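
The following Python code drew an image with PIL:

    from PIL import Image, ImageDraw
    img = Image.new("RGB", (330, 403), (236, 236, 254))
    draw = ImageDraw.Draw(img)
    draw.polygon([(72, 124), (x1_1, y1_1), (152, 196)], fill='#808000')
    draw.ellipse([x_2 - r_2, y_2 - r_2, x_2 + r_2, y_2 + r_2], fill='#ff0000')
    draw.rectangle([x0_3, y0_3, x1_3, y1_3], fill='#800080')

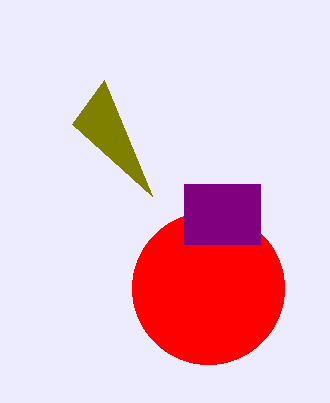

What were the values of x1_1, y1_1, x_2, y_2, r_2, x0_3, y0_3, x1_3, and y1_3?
x1_1 = 104, y1_1 = 80, x_2 = 208, y_2 = 288, r_2 = 76, x0_3 = 184, y0_3 = 184, x1_3 = 260, y1_3 = 244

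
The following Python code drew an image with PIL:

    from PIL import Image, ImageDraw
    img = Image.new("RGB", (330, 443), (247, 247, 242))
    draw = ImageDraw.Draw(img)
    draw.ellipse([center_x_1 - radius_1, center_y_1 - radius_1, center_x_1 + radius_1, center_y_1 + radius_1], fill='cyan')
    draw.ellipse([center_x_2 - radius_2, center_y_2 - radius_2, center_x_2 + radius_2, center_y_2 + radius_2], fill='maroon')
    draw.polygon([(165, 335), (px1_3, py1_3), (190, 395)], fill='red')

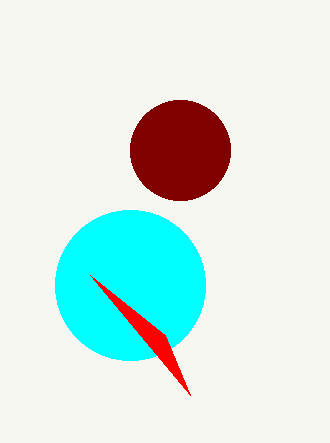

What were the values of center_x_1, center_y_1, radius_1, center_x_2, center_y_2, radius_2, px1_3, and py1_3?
center_x_1 = 130
center_y_1 = 285
radius_1 = 75
center_x_2 = 180
center_y_2 = 150
radius_2 = 50
px1_3 = 90
py1_3 = 275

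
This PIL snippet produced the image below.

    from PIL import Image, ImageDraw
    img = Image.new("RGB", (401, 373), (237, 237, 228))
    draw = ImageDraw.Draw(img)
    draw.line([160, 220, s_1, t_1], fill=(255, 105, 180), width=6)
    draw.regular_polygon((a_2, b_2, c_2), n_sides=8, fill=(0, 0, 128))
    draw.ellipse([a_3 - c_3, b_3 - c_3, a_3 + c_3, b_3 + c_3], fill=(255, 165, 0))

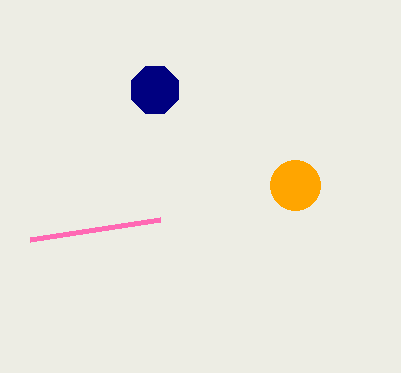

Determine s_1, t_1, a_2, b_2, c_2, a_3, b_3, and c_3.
s_1 = 30; t_1 = 240; a_2 = 155; b_2 = 90; c_2 = 25; a_3 = 295; b_3 = 185; c_3 = 25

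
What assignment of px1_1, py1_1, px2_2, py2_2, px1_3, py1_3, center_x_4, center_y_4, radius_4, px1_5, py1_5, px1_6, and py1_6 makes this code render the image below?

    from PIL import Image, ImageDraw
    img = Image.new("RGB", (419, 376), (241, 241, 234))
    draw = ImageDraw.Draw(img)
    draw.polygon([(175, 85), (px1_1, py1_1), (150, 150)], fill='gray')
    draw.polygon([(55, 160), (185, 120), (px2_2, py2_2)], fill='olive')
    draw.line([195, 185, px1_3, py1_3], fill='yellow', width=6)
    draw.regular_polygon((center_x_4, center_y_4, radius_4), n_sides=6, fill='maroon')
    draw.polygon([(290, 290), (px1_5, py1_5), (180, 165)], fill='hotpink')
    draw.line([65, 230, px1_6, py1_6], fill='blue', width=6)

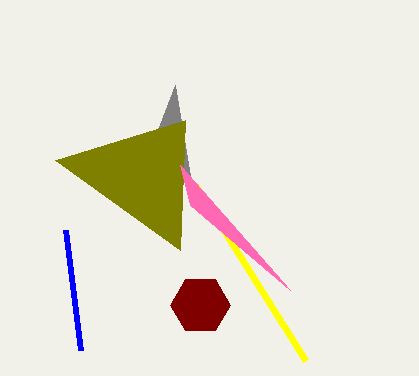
px1_1 = 190; py1_1 = 175; px2_2 = 180; py2_2 = 250; px1_3 = 305; py1_3 = 360; center_x_4 = 200; center_y_4 = 305; radius_4 = 30; px1_5 = 190; py1_5 = 205; px1_6 = 80; py1_6 = 350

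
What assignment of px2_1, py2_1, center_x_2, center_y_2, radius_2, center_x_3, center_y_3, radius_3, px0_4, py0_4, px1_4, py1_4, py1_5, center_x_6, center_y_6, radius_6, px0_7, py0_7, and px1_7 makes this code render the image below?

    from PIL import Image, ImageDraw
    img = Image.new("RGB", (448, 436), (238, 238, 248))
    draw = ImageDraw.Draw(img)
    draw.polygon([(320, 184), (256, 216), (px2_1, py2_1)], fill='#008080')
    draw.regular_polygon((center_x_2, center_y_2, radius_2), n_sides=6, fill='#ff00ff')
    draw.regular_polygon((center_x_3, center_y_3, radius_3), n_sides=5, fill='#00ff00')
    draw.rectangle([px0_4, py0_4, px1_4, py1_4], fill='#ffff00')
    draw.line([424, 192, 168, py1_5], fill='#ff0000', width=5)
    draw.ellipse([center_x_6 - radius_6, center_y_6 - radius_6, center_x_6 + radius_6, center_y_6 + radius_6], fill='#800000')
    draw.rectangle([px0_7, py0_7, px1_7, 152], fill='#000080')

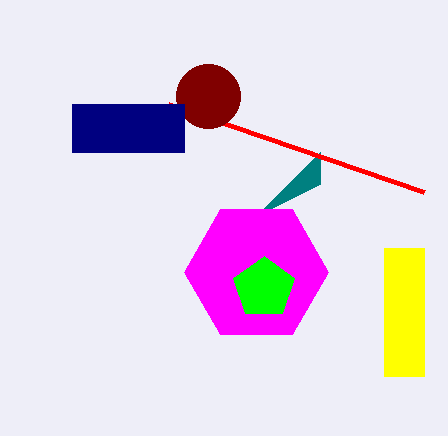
px2_1 = 320
py2_1 = 152
center_x_2 = 256
center_y_2 = 272
radius_2 = 72
center_x_3 = 264
center_y_3 = 288
radius_3 = 32
px0_4 = 384
py0_4 = 248
px1_4 = 424
py1_4 = 376
py1_5 = 104
center_x_6 = 208
center_y_6 = 96
radius_6 = 32
px0_7 = 72
py0_7 = 104
px1_7 = 184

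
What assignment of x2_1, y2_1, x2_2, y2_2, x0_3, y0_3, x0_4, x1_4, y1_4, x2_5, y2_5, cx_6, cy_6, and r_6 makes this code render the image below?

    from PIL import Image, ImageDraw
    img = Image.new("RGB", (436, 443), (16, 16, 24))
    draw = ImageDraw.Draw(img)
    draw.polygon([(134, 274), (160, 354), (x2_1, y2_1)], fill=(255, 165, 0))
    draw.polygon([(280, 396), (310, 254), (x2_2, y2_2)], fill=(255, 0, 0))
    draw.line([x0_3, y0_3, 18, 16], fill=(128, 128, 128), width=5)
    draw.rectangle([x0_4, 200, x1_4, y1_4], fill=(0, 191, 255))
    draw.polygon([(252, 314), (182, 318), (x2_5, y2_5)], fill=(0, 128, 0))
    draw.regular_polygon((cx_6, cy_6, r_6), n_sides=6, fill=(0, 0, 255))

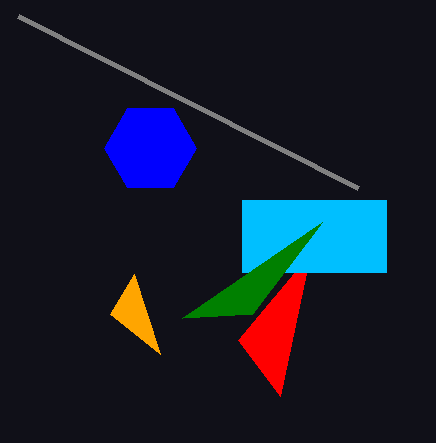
x2_1 = 110
y2_1 = 314
x2_2 = 238
y2_2 = 340
x0_3 = 358
y0_3 = 188
x0_4 = 242
x1_4 = 386
y1_4 = 272
x2_5 = 322
y2_5 = 222
cx_6 = 150
cy_6 = 148
r_6 = 46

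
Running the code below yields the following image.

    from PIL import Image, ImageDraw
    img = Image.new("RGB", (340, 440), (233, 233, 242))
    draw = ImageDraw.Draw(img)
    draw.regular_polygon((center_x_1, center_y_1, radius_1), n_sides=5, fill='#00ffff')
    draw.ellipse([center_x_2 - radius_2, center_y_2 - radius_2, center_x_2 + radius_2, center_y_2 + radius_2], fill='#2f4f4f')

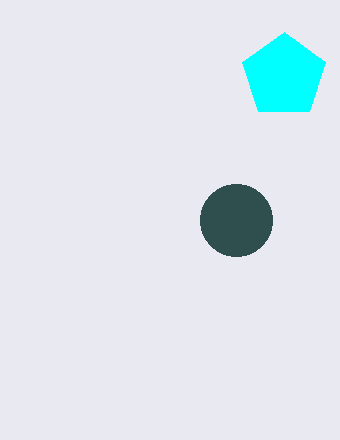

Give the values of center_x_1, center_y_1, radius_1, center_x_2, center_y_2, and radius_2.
center_x_1 = 284; center_y_1 = 76; radius_1 = 44; center_x_2 = 236; center_y_2 = 220; radius_2 = 36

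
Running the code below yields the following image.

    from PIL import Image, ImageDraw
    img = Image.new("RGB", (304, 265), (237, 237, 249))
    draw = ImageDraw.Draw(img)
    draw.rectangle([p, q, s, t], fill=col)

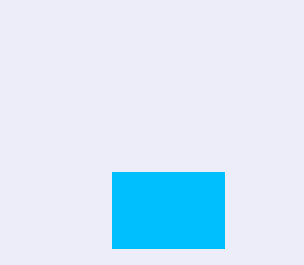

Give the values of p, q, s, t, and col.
p = 112
q = 172
s = 224
t = 248
col = 'deepskyblue'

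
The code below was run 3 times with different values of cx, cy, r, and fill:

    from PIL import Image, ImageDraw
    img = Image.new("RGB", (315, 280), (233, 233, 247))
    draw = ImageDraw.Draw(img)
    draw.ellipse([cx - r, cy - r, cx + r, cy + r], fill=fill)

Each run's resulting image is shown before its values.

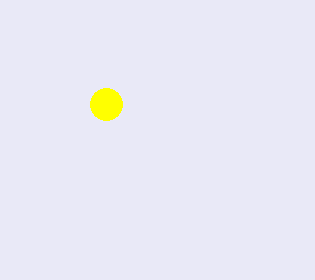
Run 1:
cx = 106
cy = 104
r = 16
fill = 'yellow'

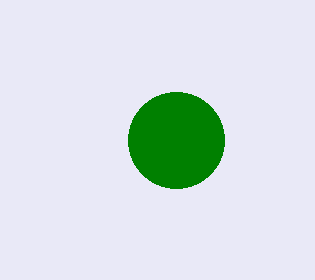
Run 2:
cx = 176
cy = 140
r = 48
fill = 'green'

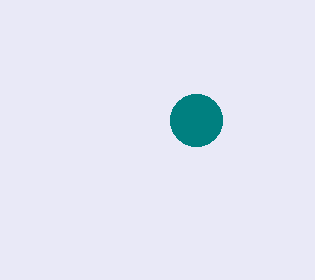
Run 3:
cx = 196; cy = 120; r = 26; fill = 'teal'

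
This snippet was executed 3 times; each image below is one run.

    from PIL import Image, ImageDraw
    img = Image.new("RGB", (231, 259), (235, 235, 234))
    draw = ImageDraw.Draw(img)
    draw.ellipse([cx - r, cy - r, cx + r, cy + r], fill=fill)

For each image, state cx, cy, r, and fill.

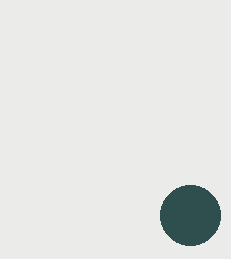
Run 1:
cx = 190
cy = 215
r = 30
fill = 'darkslategray'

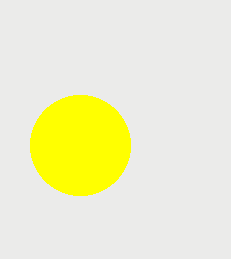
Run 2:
cx = 80; cy = 145; r = 50; fill = 'yellow'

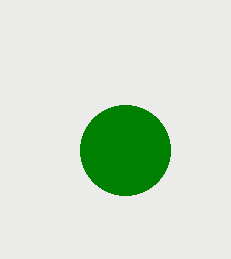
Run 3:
cx = 125
cy = 150
r = 45
fill = 'green'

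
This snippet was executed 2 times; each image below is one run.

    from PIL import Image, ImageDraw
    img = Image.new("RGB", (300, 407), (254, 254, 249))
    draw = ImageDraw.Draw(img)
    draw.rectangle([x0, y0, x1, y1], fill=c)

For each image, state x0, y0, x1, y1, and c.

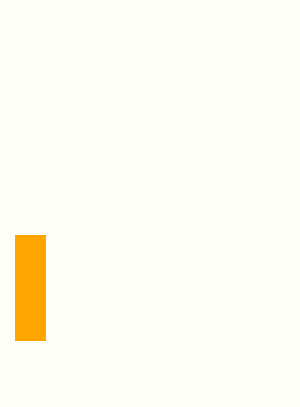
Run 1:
x0 = 15, y0 = 235, x1 = 45, y1 = 340, c = 'orange'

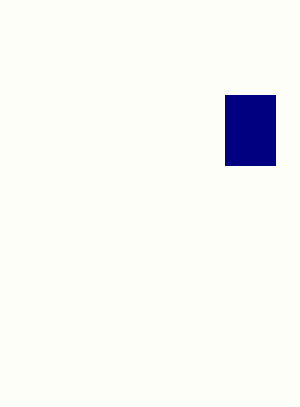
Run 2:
x0 = 225, y0 = 95, x1 = 275, y1 = 165, c = 'navy'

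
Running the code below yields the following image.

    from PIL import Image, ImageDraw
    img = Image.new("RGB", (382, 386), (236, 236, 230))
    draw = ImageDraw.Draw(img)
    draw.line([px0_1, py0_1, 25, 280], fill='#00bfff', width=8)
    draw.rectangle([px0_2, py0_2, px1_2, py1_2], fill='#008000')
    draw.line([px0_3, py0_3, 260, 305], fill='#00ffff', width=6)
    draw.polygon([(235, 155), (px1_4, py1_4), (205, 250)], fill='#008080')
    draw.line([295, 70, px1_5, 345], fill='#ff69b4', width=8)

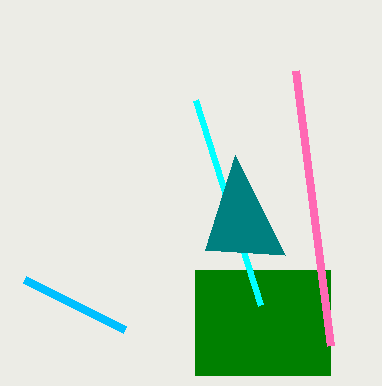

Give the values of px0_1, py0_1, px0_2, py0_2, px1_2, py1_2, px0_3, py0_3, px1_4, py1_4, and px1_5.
px0_1 = 125, py0_1 = 330, px0_2 = 195, py0_2 = 270, px1_2 = 330, py1_2 = 375, px0_3 = 195, py0_3 = 100, px1_4 = 285, py1_4 = 255, px1_5 = 330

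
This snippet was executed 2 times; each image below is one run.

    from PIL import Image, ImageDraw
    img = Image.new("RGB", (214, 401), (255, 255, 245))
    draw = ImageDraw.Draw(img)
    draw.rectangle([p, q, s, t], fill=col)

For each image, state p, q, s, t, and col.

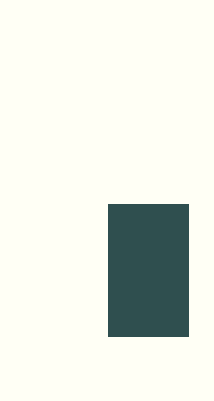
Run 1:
p = 108
q = 204
s = 188
t = 336
col = 'darkslategray'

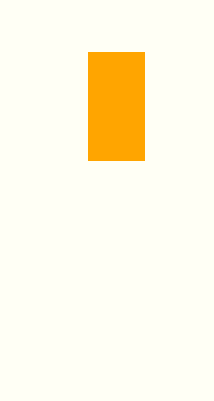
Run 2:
p = 88; q = 52; s = 144; t = 160; col = 'orange'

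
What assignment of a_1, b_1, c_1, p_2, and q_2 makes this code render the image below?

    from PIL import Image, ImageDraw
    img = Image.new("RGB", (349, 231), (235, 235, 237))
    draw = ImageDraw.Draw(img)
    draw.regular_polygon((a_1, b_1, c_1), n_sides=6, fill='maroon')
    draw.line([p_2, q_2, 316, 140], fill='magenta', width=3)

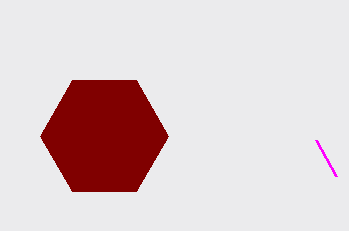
a_1 = 104, b_1 = 136, c_1 = 64, p_2 = 336, q_2 = 176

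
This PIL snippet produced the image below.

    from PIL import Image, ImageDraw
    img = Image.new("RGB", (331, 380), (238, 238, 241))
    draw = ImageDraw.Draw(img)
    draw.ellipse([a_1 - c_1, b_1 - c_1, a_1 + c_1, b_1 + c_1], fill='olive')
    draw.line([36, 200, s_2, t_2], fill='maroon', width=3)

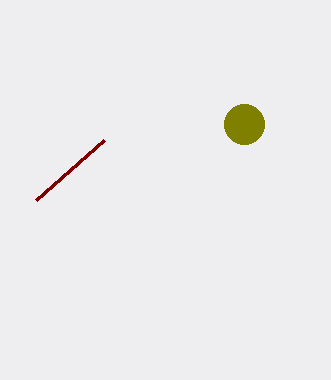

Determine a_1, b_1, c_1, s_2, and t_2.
a_1 = 244; b_1 = 124; c_1 = 20; s_2 = 104; t_2 = 140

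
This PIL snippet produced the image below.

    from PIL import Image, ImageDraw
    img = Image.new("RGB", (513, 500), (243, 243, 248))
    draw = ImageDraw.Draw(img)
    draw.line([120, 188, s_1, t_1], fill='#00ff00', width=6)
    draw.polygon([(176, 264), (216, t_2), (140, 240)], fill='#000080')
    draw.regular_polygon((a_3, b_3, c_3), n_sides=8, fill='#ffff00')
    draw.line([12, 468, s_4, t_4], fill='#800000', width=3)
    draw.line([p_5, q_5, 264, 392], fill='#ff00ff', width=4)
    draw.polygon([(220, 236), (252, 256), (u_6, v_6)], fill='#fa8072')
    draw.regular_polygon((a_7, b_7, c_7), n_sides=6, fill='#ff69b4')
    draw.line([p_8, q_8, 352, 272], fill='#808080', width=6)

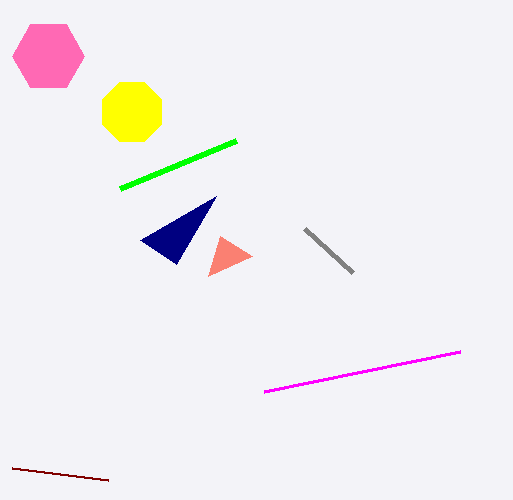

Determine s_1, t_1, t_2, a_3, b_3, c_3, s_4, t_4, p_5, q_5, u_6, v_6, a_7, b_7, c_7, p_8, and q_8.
s_1 = 236
t_1 = 140
t_2 = 196
a_3 = 132
b_3 = 112
c_3 = 32
s_4 = 108
t_4 = 480
p_5 = 460
q_5 = 352
u_6 = 208
v_6 = 276
a_7 = 48
b_7 = 56
c_7 = 36
p_8 = 304
q_8 = 228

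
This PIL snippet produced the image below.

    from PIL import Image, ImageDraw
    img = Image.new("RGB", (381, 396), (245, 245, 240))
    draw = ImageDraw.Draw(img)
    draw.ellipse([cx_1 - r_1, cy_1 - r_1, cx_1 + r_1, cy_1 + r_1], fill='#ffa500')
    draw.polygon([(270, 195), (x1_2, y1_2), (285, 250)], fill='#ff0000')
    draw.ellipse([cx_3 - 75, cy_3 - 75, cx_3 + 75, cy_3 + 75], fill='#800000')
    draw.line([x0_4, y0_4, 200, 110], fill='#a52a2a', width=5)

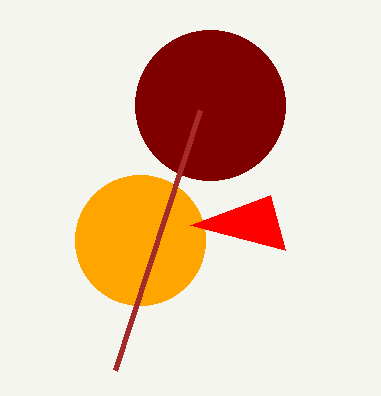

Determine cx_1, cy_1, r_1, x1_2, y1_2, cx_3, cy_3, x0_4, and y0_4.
cx_1 = 140, cy_1 = 240, r_1 = 65, x1_2 = 190, y1_2 = 225, cx_3 = 210, cy_3 = 105, x0_4 = 115, y0_4 = 370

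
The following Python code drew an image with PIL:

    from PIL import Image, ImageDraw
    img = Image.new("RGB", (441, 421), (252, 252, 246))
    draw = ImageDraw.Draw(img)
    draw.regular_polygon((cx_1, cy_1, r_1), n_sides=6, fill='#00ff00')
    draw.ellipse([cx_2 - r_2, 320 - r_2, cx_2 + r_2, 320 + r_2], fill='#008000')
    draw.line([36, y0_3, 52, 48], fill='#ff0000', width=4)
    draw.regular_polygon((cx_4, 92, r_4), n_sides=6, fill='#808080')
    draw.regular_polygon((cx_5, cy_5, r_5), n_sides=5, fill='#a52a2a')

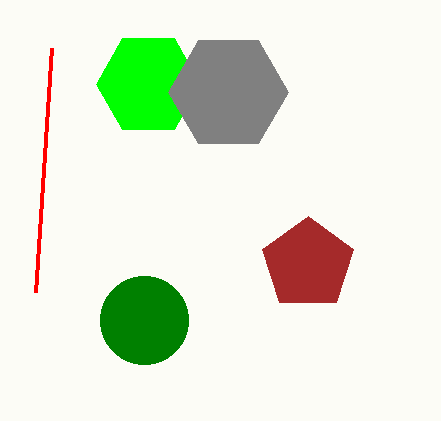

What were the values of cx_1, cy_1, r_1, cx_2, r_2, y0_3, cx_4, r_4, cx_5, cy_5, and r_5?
cx_1 = 148; cy_1 = 84; r_1 = 52; cx_2 = 144; r_2 = 44; y0_3 = 292; cx_4 = 228; r_4 = 60; cx_5 = 308; cy_5 = 264; r_5 = 48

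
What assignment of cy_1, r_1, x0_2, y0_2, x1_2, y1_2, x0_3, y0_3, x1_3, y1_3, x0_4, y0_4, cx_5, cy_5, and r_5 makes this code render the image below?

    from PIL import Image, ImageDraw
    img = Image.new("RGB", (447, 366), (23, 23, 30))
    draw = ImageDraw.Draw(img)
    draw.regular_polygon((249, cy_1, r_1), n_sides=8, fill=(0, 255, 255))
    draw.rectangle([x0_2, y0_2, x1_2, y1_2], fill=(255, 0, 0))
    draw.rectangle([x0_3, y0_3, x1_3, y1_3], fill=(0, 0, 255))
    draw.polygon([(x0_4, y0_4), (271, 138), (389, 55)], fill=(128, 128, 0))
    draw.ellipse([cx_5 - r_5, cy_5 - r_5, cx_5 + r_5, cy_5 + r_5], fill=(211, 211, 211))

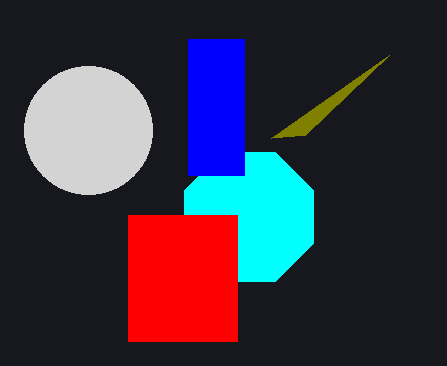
cy_1 = 217
r_1 = 70
x0_2 = 128
y0_2 = 215
x1_2 = 237
y1_2 = 341
x0_3 = 188
y0_3 = 39
x1_3 = 244
y1_3 = 175
x0_4 = 305
y0_4 = 135
cx_5 = 88
cy_5 = 130
r_5 = 64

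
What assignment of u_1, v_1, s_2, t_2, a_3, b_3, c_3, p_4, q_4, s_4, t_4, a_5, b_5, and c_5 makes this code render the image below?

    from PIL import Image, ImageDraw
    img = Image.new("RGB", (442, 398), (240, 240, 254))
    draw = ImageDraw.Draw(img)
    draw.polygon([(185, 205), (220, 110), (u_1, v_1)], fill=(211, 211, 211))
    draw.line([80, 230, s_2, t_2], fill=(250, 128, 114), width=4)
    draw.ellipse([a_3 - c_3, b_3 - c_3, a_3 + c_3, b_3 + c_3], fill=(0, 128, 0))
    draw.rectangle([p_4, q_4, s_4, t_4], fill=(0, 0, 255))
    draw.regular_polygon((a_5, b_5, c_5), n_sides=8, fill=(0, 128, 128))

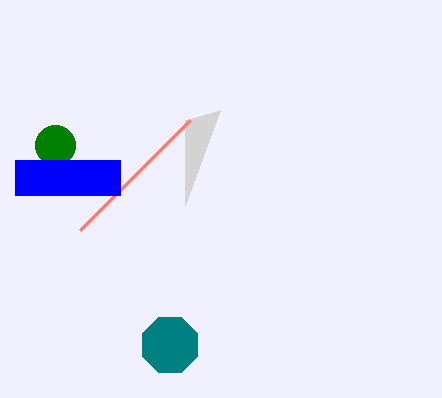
u_1 = 185; v_1 = 120; s_2 = 190; t_2 = 120; a_3 = 55; b_3 = 145; c_3 = 20; p_4 = 15; q_4 = 160; s_4 = 120; t_4 = 195; a_5 = 170; b_5 = 345; c_5 = 30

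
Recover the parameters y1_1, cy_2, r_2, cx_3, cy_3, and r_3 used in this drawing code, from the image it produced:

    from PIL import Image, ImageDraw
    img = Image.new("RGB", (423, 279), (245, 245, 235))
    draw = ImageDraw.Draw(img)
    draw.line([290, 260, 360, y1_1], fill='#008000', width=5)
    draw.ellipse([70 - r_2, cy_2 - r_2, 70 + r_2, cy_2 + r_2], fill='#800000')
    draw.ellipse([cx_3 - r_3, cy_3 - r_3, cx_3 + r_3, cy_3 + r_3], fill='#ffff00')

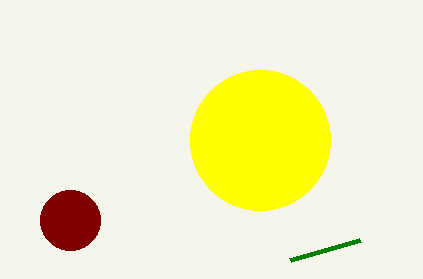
y1_1 = 240
cy_2 = 220
r_2 = 30
cx_3 = 260
cy_3 = 140
r_3 = 70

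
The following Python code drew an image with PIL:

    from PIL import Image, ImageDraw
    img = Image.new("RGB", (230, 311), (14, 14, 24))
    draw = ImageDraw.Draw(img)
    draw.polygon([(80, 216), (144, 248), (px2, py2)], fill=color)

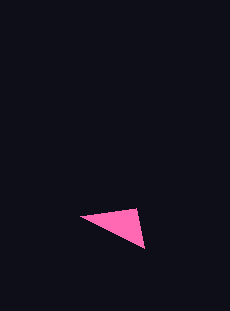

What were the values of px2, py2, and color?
px2 = 136; py2 = 208; color = 'hotpink'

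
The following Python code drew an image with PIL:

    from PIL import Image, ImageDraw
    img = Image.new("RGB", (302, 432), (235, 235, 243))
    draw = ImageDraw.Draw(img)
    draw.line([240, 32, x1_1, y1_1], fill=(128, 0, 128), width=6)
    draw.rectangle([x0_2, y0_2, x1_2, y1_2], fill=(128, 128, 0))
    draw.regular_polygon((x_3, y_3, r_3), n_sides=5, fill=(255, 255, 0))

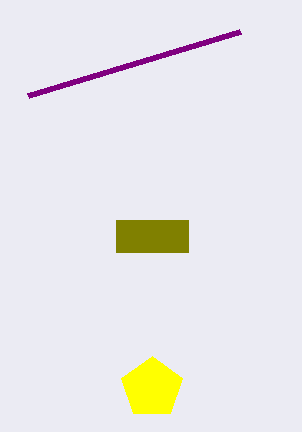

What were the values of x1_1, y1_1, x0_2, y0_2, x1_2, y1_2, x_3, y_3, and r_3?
x1_1 = 28, y1_1 = 96, x0_2 = 116, y0_2 = 220, x1_2 = 188, y1_2 = 252, x_3 = 152, y_3 = 388, r_3 = 32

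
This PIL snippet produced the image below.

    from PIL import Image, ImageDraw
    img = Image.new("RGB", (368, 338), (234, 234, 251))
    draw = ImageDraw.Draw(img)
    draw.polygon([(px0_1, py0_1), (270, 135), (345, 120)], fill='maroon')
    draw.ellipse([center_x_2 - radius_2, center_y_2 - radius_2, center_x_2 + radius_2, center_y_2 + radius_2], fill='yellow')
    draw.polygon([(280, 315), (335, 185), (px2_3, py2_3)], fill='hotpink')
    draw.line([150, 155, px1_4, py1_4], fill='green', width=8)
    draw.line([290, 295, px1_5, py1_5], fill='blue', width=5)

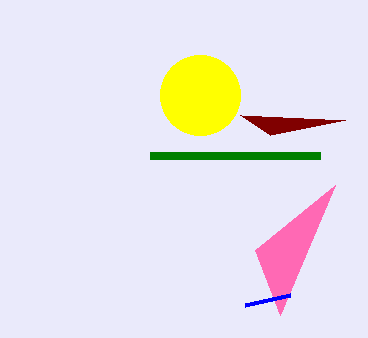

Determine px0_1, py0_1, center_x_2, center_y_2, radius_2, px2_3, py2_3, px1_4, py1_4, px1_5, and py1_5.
px0_1 = 240; py0_1 = 115; center_x_2 = 200; center_y_2 = 95; radius_2 = 40; px2_3 = 255; py2_3 = 250; px1_4 = 320; py1_4 = 155; px1_5 = 245; py1_5 = 305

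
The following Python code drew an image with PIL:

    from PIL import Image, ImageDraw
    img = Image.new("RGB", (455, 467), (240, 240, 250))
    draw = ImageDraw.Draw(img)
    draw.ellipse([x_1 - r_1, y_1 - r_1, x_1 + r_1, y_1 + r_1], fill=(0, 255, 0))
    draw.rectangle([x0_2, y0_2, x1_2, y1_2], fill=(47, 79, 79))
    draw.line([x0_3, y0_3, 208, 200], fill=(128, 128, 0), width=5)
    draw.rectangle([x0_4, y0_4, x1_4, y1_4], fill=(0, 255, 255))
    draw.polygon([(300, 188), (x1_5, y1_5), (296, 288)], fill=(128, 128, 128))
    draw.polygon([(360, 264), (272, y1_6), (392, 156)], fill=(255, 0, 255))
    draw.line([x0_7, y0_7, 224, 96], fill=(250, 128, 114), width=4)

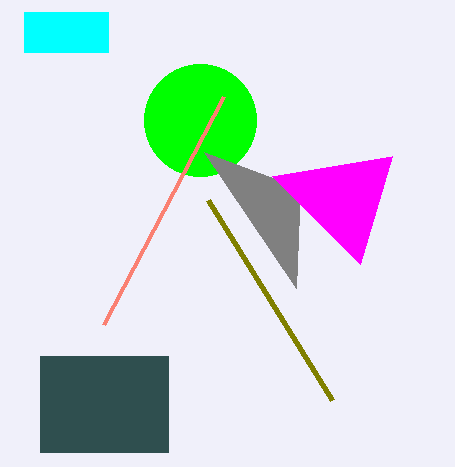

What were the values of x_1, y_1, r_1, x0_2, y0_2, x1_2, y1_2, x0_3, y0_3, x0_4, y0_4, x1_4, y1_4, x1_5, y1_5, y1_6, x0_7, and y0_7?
x_1 = 200
y_1 = 120
r_1 = 56
x0_2 = 40
y0_2 = 356
x1_2 = 168
y1_2 = 452
x0_3 = 332
y0_3 = 400
x0_4 = 24
y0_4 = 12
x1_4 = 108
y1_4 = 52
x1_5 = 204
y1_5 = 152
y1_6 = 176
x0_7 = 104
y0_7 = 324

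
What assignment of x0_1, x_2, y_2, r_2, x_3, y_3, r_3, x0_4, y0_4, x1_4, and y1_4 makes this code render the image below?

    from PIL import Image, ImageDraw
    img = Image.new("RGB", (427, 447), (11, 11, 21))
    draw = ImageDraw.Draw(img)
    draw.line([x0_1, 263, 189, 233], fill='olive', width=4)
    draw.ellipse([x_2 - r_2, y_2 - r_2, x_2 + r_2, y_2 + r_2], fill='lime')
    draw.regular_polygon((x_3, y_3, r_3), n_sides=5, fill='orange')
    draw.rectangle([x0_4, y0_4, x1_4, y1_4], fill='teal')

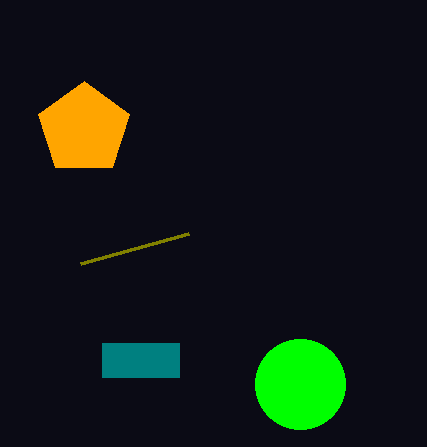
x0_1 = 81
x_2 = 300
y_2 = 384
r_2 = 45
x_3 = 84
y_3 = 129
r_3 = 48
x0_4 = 102
y0_4 = 343
x1_4 = 179
y1_4 = 377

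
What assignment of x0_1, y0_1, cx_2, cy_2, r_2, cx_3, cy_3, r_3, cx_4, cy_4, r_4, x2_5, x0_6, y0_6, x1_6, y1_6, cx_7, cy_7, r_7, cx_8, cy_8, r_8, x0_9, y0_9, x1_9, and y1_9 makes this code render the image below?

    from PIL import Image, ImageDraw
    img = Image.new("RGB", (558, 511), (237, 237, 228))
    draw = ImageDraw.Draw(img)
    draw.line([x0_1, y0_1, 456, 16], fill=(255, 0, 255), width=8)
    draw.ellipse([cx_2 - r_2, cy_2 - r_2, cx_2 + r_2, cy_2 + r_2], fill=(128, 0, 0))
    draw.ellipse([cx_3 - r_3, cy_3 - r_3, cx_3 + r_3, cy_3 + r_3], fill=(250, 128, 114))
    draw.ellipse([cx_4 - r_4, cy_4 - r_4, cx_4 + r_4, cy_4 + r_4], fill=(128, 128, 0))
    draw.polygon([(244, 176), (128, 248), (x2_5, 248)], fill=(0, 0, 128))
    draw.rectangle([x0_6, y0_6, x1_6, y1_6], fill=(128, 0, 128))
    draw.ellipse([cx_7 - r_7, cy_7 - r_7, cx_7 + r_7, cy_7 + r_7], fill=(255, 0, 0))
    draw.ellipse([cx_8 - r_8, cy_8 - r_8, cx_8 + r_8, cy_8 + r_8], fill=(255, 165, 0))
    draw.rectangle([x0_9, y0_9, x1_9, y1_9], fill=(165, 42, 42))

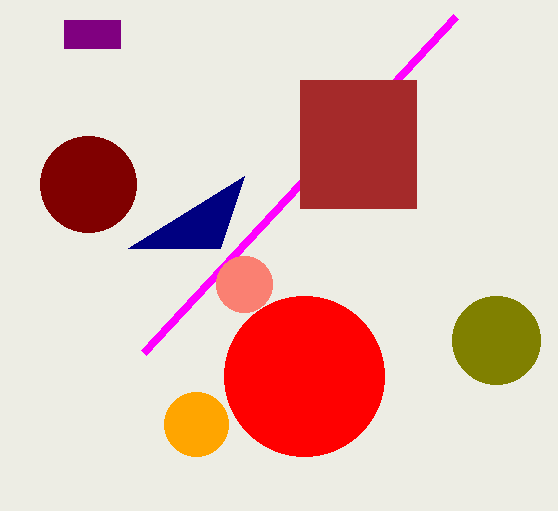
x0_1 = 144
y0_1 = 352
cx_2 = 88
cy_2 = 184
r_2 = 48
cx_3 = 244
cy_3 = 284
r_3 = 28
cx_4 = 496
cy_4 = 340
r_4 = 44
x2_5 = 220
x0_6 = 64
y0_6 = 20
x1_6 = 120
y1_6 = 48
cx_7 = 304
cy_7 = 376
r_7 = 80
cx_8 = 196
cy_8 = 424
r_8 = 32
x0_9 = 300
y0_9 = 80
x1_9 = 416
y1_9 = 208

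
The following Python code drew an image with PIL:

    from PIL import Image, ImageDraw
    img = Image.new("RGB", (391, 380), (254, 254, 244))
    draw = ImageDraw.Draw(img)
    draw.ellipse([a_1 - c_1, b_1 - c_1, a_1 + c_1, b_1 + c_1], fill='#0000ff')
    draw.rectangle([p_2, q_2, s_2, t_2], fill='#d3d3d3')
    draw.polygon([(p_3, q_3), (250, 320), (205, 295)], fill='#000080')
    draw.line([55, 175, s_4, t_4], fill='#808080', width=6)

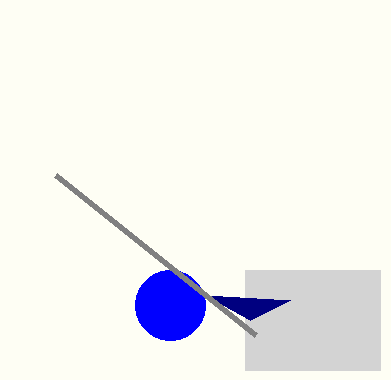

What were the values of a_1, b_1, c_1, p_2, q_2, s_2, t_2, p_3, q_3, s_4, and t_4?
a_1 = 170; b_1 = 305; c_1 = 35; p_2 = 245; q_2 = 270; s_2 = 380; t_2 = 370; p_3 = 290; q_3 = 300; s_4 = 255; t_4 = 335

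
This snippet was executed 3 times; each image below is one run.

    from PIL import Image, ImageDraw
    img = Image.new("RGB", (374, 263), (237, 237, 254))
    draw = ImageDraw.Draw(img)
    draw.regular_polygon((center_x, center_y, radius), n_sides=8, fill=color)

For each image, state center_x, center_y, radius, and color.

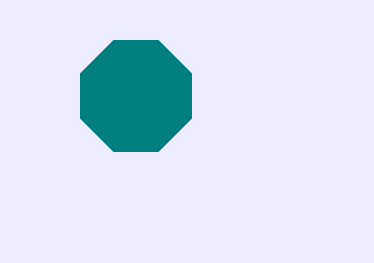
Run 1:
center_x = 136, center_y = 96, radius = 60, color = 'teal'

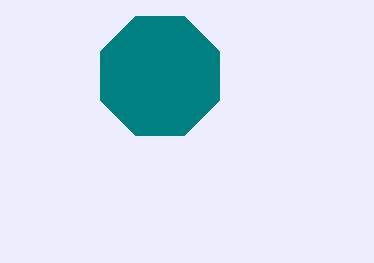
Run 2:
center_x = 160
center_y = 76
radius = 64
color = 'teal'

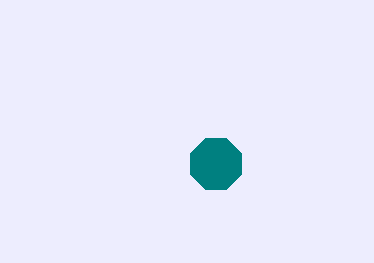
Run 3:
center_x = 216, center_y = 164, radius = 28, color = 'teal'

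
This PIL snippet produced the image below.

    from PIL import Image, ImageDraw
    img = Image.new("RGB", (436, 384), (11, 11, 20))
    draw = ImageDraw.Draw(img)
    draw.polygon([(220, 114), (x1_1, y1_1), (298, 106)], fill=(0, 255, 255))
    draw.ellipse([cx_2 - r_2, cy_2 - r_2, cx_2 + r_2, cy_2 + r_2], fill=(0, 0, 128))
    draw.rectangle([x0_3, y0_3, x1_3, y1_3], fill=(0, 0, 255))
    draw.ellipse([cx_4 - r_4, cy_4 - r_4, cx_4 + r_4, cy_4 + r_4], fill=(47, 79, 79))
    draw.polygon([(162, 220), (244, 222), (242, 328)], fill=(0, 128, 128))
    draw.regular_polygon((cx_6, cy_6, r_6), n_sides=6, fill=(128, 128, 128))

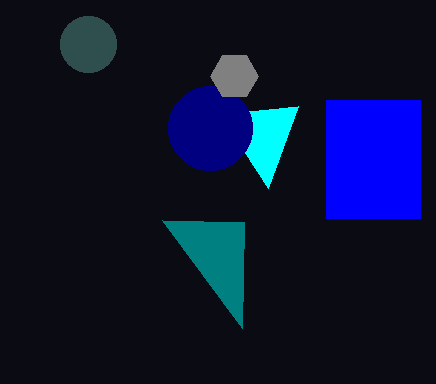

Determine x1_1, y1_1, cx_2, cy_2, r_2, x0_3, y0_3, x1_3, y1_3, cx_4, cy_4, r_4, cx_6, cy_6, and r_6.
x1_1 = 268; y1_1 = 188; cx_2 = 210; cy_2 = 128; r_2 = 42; x0_3 = 326; y0_3 = 100; x1_3 = 420; y1_3 = 218; cx_4 = 88; cy_4 = 44; r_4 = 28; cx_6 = 234; cy_6 = 76; r_6 = 24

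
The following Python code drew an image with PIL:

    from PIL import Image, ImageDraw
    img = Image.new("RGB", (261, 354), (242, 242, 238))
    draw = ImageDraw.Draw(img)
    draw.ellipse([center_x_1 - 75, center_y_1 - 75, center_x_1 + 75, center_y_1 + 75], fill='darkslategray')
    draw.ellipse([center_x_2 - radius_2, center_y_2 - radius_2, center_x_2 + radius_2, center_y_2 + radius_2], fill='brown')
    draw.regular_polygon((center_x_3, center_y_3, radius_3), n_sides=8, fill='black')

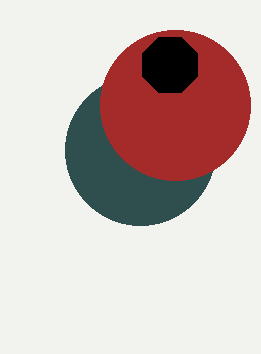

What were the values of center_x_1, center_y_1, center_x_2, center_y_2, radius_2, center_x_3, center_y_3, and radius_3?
center_x_1 = 140, center_y_1 = 150, center_x_2 = 175, center_y_2 = 105, radius_2 = 75, center_x_3 = 170, center_y_3 = 65, radius_3 = 30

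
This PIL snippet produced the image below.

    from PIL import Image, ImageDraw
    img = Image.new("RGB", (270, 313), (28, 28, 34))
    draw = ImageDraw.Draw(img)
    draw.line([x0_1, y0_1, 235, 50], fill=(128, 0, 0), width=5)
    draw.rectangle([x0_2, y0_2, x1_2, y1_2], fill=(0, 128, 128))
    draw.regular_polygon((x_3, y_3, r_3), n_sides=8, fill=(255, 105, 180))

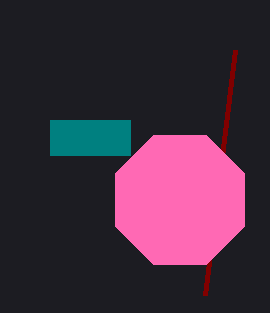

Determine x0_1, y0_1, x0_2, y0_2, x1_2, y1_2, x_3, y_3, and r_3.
x0_1 = 205, y0_1 = 295, x0_2 = 50, y0_2 = 120, x1_2 = 130, y1_2 = 155, x_3 = 180, y_3 = 200, r_3 = 70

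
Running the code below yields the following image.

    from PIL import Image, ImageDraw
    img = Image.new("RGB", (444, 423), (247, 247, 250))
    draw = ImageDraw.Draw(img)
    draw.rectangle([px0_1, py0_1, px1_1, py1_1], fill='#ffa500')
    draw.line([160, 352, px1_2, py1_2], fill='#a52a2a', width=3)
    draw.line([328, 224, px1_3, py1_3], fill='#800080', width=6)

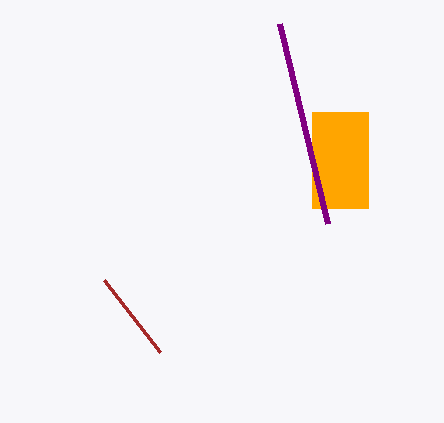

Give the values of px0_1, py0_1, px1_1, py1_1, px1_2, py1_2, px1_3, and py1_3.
px0_1 = 312
py0_1 = 112
px1_1 = 368
py1_1 = 208
px1_2 = 104
py1_2 = 280
px1_3 = 280
py1_3 = 24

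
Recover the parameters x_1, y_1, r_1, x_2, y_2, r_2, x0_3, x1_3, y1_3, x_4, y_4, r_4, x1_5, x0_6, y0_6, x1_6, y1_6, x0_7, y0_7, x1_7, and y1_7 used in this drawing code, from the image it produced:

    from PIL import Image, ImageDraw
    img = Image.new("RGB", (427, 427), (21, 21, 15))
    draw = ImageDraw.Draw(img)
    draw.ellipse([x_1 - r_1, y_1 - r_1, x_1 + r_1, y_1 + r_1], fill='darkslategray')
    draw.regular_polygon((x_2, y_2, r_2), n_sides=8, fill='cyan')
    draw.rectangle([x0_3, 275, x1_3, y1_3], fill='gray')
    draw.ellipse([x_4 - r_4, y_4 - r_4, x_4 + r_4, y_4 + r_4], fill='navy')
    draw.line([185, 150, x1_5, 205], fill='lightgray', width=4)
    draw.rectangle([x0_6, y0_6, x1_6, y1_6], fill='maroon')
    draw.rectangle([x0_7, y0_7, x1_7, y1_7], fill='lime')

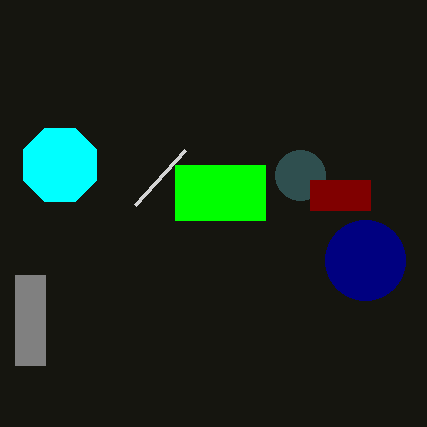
x_1 = 300; y_1 = 175; r_1 = 25; x_2 = 60; y_2 = 165; r_2 = 40; x0_3 = 15; x1_3 = 45; y1_3 = 365; x_4 = 365; y_4 = 260; r_4 = 40; x1_5 = 135; x0_6 = 310; y0_6 = 180; x1_6 = 370; y1_6 = 210; x0_7 = 175; y0_7 = 165; x1_7 = 265; y1_7 = 220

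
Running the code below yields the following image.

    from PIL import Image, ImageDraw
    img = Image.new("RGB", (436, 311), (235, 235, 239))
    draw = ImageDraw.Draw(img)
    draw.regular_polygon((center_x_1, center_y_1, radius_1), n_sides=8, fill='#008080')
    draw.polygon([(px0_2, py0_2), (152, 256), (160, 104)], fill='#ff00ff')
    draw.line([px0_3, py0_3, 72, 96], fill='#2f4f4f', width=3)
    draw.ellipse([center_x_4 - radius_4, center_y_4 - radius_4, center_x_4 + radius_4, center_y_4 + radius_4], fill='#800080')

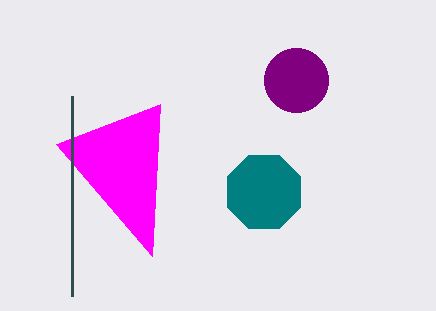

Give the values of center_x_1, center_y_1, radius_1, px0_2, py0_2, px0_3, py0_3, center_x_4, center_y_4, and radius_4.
center_x_1 = 264
center_y_1 = 192
radius_1 = 40
px0_2 = 56
py0_2 = 144
px0_3 = 72
py0_3 = 296
center_x_4 = 296
center_y_4 = 80
radius_4 = 32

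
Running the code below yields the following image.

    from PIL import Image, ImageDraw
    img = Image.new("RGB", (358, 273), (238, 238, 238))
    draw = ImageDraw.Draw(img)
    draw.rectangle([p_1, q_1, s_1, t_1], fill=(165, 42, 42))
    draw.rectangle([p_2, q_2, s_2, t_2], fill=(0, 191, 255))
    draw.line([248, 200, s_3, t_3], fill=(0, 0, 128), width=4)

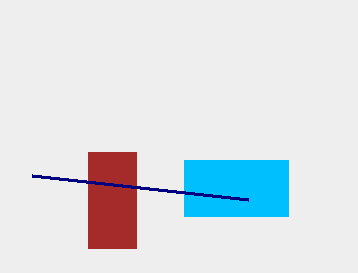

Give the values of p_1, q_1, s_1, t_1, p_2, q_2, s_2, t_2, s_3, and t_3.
p_1 = 88; q_1 = 152; s_1 = 136; t_1 = 248; p_2 = 184; q_2 = 160; s_2 = 288; t_2 = 216; s_3 = 32; t_3 = 176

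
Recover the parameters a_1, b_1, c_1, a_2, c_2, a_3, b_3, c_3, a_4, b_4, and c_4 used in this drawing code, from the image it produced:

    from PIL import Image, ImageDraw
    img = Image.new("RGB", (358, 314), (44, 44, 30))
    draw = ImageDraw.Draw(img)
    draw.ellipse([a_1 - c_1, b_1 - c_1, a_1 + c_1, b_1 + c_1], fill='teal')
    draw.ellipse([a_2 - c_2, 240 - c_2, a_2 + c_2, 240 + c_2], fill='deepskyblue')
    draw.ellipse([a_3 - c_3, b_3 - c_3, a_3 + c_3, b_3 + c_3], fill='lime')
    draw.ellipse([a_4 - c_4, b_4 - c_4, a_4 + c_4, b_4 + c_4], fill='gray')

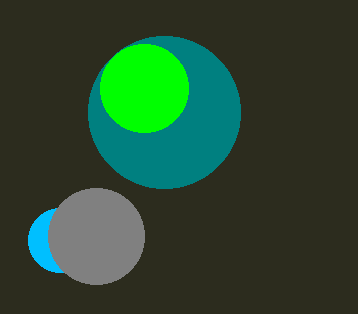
a_1 = 164; b_1 = 112; c_1 = 76; a_2 = 60; c_2 = 32; a_3 = 144; b_3 = 88; c_3 = 44; a_4 = 96; b_4 = 236; c_4 = 48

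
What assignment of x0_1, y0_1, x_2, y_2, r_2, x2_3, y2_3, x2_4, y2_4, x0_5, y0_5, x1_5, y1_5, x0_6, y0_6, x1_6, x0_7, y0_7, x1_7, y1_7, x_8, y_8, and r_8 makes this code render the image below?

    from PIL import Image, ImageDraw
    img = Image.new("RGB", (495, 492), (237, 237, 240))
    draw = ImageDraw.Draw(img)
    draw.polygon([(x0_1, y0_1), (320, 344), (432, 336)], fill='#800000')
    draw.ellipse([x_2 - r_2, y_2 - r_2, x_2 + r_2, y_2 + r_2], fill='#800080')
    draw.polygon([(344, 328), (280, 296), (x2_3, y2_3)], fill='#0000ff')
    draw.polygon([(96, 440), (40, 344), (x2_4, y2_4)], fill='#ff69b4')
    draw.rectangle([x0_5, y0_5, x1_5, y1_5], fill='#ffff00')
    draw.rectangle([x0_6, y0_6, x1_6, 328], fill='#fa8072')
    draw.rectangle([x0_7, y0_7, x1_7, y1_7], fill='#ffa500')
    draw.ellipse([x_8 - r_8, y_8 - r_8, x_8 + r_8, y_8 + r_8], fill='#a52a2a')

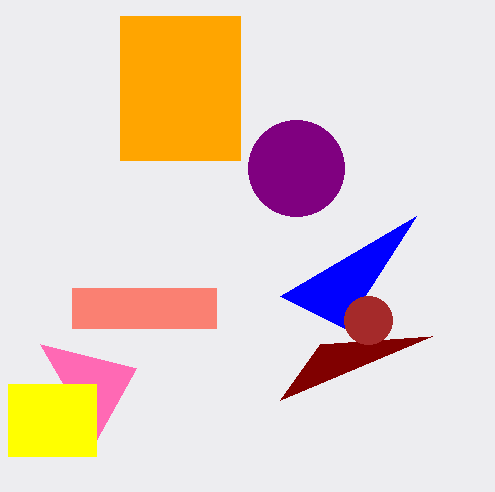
x0_1 = 280, y0_1 = 400, x_2 = 296, y_2 = 168, r_2 = 48, x2_3 = 416, y2_3 = 216, x2_4 = 136, y2_4 = 368, x0_5 = 8, y0_5 = 384, x1_5 = 96, y1_5 = 456, x0_6 = 72, y0_6 = 288, x1_6 = 216, x0_7 = 120, y0_7 = 16, x1_7 = 240, y1_7 = 160, x_8 = 368, y_8 = 320, r_8 = 24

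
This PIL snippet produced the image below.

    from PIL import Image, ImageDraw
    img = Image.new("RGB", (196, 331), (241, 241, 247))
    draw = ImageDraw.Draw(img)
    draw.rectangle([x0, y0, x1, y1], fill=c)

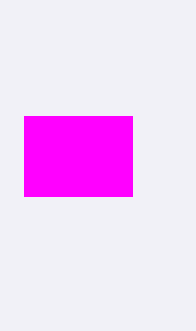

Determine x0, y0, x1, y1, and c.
x0 = 24, y0 = 116, x1 = 132, y1 = 196, c = 'magenta'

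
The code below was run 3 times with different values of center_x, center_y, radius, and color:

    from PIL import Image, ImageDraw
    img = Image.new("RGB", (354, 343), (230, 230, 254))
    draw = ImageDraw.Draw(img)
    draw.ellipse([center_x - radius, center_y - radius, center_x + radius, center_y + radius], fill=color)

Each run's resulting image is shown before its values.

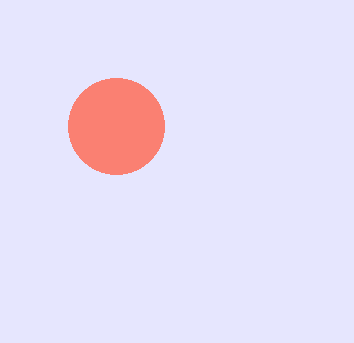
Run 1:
center_x = 116, center_y = 126, radius = 48, color = 'salmon'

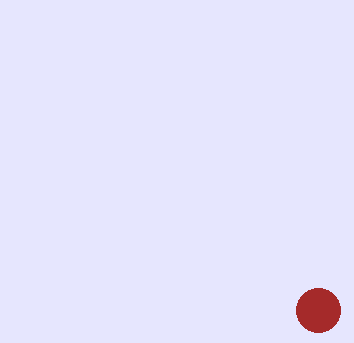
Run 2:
center_x = 318; center_y = 310; radius = 22; color = 'brown'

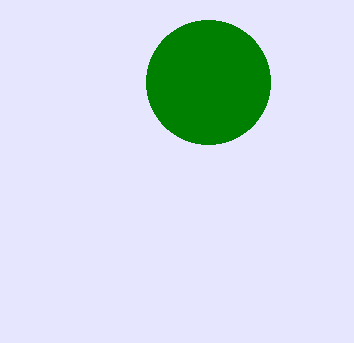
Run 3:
center_x = 208; center_y = 82; radius = 62; color = 'green'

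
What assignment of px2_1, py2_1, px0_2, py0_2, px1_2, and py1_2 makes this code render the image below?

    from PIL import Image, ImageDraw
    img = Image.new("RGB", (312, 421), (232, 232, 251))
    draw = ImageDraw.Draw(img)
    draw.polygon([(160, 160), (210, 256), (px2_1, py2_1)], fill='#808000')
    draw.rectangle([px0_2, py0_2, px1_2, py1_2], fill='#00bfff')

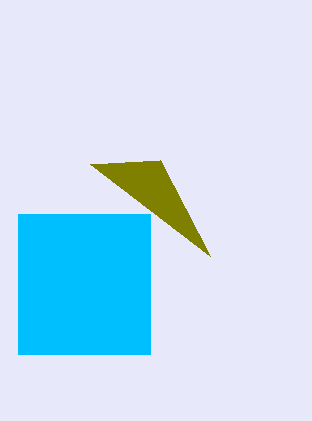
px2_1 = 90, py2_1 = 164, px0_2 = 18, py0_2 = 214, px1_2 = 150, py1_2 = 354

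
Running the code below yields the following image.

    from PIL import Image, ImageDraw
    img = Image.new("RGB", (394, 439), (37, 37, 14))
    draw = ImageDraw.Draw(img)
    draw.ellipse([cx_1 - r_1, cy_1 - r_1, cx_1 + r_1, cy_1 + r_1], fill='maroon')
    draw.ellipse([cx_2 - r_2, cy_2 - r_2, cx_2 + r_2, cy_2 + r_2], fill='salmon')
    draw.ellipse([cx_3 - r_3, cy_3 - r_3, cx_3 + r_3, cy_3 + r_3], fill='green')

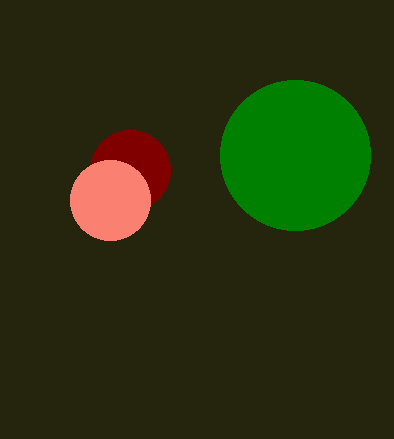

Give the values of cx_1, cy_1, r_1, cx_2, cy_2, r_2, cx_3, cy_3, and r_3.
cx_1 = 130, cy_1 = 170, r_1 = 40, cx_2 = 110, cy_2 = 200, r_2 = 40, cx_3 = 295, cy_3 = 155, r_3 = 75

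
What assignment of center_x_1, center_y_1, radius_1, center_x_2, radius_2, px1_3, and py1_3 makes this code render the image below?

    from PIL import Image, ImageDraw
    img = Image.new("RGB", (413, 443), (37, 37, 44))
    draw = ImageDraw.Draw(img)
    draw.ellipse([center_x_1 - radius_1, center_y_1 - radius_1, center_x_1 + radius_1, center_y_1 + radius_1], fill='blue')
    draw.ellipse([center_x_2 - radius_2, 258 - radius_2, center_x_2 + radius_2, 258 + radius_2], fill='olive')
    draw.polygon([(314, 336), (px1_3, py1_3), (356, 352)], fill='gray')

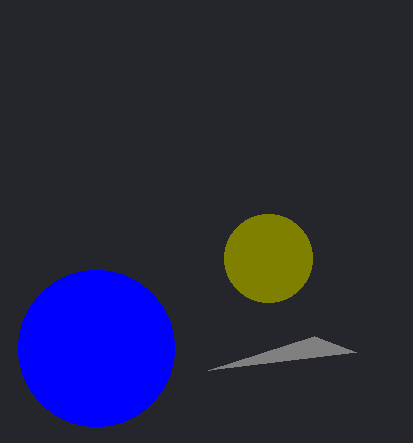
center_x_1 = 96; center_y_1 = 348; radius_1 = 78; center_x_2 = 268; radius_2 = 44; px1_3 = 208; py1_3 = 370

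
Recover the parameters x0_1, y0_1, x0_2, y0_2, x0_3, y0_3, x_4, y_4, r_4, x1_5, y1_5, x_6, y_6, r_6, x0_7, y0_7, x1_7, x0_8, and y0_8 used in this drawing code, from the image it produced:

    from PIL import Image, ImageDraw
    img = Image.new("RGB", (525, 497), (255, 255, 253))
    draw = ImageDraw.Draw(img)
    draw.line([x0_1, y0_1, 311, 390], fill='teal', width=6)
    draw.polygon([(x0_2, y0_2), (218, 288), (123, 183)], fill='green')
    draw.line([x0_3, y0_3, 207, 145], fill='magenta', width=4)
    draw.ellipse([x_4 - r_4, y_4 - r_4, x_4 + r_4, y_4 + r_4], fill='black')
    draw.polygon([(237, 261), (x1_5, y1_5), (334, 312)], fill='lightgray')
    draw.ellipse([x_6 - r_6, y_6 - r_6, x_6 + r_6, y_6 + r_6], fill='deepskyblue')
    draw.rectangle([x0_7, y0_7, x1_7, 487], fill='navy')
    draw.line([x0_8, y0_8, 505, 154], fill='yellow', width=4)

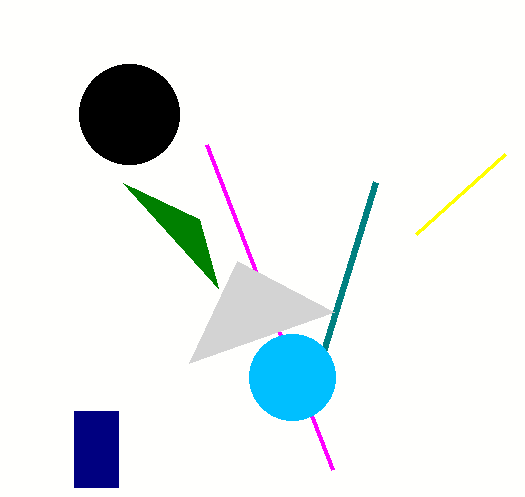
x0_1 = 375, y0_1 = 182, x0_2 = 199, y0_2 = 219, x0_3 = 333, y0_3 = 470, x_4 = 129, y_4 = 114, r_4 = 50, x1_5 = 189, y1_5 = 363, x_6 = 292, y_6 = 377, r_6 = 43, x0_7 = 74, y0_7 = 411, x1_7 = 118, x0_8 = 416, y0_8 = 234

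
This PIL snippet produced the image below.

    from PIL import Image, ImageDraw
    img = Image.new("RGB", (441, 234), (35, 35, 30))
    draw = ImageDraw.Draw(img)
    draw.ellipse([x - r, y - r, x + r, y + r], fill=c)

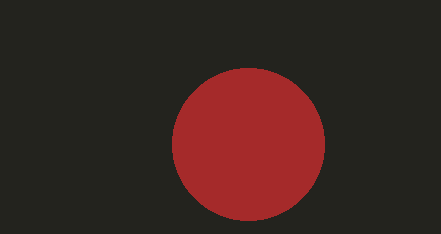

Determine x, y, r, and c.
x = 248
y = 144
r = 76
c = 'brown'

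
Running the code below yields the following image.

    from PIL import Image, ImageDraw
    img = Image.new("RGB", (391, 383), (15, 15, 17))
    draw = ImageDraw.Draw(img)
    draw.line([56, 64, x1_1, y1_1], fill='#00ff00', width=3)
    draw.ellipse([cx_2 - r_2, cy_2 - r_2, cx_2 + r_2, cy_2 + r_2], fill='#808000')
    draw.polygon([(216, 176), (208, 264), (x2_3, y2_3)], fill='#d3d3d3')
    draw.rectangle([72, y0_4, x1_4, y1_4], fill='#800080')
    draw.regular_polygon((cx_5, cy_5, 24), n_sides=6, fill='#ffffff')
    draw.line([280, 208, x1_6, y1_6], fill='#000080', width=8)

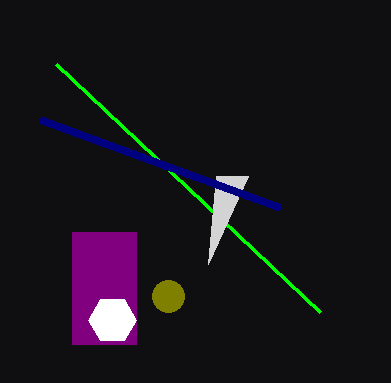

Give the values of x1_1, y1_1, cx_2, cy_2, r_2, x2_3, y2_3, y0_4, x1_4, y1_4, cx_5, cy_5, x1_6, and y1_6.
x1_1 = 320; y1_1 = 312; cx_2 = 168; cy_2 = 296; r_2 = 16; x2_3 = 248; y2_3 = 176; y0_4 = 232; x1_4 = 136; y1_4 = 344; cx_5 = 112; cy_5 = 320; x1_6 = 40; y1_6 = 120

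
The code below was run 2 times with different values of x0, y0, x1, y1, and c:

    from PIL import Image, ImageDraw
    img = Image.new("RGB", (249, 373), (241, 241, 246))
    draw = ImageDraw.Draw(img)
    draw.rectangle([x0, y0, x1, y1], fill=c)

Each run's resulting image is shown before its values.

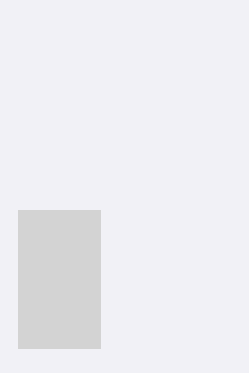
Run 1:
x0 = 18, y0 = 210, x1 = 100, y1 = 348, c = 'lightgray'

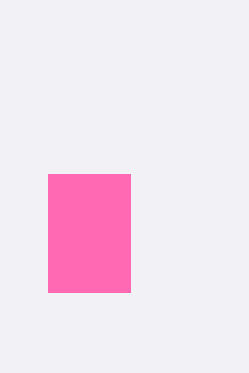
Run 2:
x0 = 48
y0 = 174
x1 = 130
y1 = 292
c = 'hotpink'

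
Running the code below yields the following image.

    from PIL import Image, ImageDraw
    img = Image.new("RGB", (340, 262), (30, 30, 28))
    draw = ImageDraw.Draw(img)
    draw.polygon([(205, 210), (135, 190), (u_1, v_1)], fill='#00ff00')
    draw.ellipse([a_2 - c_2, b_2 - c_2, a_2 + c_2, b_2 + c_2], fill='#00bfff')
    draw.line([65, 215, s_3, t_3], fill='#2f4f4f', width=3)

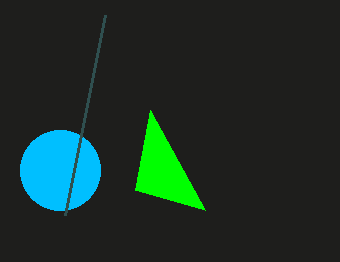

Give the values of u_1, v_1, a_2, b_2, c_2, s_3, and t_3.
u_1 = 150; v_1 = 110; a_2 = 60; b_2 = 170; c_2 = 40; s_3 = 105; t_3 = 15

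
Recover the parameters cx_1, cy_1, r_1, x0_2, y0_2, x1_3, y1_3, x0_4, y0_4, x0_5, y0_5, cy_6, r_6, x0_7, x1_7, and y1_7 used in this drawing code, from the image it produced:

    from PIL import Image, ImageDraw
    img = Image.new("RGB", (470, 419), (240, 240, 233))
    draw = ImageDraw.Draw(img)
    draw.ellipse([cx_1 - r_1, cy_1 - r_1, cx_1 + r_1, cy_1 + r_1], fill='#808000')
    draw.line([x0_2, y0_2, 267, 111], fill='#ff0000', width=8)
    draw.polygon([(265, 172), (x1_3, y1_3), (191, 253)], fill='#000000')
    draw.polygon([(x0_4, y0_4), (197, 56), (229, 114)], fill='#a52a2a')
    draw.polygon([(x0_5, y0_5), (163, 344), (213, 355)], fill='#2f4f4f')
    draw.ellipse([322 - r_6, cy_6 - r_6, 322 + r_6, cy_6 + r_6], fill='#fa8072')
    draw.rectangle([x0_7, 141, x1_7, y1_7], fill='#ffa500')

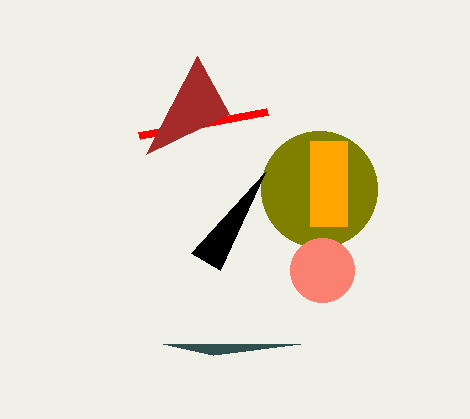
cx_1 = 319; cy_1 = 189; r_1 = 58; x0_2 = 139; y0_2 = 135; x1_3 = 220; y1_3 = 270; x0_4 = 146; y0_4 = 154; x0_5 = 300; y0_5 = 344; cy_6 = 270; r_6 = 32; x0_7 = 310; x1_7 = 347; y1_7 = 226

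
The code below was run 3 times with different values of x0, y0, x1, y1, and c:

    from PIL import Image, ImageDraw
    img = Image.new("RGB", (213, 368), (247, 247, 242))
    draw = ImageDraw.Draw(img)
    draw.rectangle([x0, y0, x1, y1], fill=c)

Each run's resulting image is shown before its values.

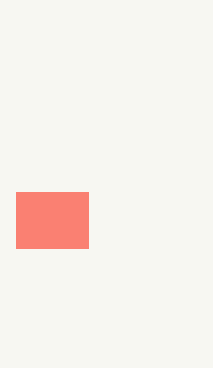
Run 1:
x0 = 16; y0 = 192; x1 = 88; y1 = 248; c = 'salmon'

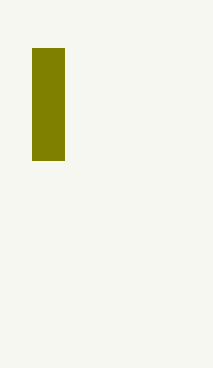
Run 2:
x0 = 32, y0 = 48, x1 = 64, y1 = 160, c = 'olive'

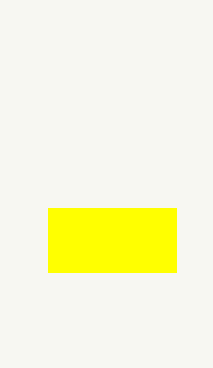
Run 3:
x0 = 48
y0 = 208
x1 = 176
y1 = 272
c = 'yellow'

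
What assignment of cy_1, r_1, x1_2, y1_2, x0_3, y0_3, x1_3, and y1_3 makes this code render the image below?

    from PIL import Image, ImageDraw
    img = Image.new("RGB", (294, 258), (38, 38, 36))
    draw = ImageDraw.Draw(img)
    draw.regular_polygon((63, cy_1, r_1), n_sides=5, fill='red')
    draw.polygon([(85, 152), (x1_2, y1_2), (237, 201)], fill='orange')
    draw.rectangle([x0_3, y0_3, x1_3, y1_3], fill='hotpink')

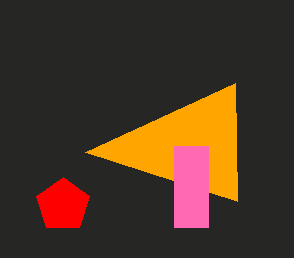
cy_1 = 205
r_1 = 28
x1_2 = 235
y1_2 = 83
x0_3 = 174
y0_3 = 146
x1_3 = 208
y1_3 = 227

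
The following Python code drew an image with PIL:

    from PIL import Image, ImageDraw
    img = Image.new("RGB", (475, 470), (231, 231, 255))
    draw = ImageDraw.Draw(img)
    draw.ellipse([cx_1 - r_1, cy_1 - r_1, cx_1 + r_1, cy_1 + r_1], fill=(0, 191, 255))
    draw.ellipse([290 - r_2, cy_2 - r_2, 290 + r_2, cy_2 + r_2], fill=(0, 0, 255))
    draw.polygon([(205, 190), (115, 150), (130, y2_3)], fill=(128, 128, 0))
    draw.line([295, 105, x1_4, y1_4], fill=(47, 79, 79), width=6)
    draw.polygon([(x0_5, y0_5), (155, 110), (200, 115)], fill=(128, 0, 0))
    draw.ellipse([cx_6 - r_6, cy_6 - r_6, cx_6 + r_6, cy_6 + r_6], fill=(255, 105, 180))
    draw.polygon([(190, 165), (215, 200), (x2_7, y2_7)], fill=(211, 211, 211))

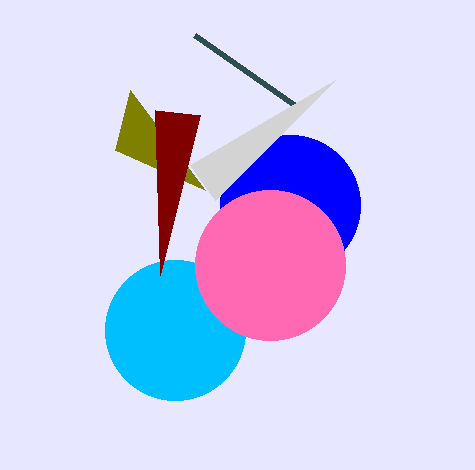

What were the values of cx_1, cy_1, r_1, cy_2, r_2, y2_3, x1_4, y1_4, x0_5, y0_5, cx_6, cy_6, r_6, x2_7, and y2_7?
cx_1 = 175, cy_1 = 330, r_1 = 70, cy_2 = 205, r_2 = 70, y2_3 = 90, x1_4 = 195, y1_4 = 35, x0_5 = 160, y0_5 = 275, cx_6 = 270, cy_6 = 265, r_6 = 75, x2_7 = 335, y2_7 = 80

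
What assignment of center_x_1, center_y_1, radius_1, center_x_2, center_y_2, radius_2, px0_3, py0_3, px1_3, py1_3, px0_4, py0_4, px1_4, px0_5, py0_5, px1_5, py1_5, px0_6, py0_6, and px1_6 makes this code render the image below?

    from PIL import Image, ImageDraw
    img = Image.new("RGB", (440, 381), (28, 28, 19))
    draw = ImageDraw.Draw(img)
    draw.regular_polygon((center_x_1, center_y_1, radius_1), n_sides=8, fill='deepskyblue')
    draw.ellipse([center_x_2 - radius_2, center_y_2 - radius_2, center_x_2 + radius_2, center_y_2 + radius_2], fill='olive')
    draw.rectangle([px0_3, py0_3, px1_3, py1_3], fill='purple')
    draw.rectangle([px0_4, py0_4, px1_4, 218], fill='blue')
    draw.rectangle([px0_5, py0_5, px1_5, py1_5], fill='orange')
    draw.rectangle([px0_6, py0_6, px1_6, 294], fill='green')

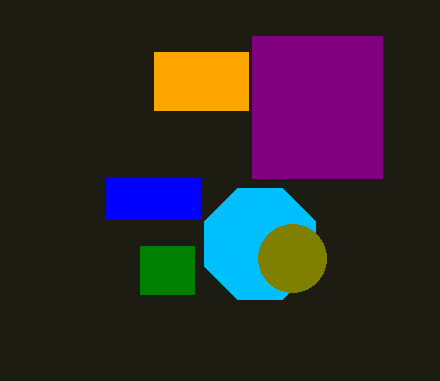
center_x_1 = 260
center_y_1 = 244
radius_1 = 60
center_x_2 = 292
center_y_2 = 258
radius_2 = 34
px0_3 = 252
py0_3 = 36
px1_3 = 382
py1_3 = 178
px0_4 = 106
py0_4 = 178
px1_4 = 200
px0_5 = 154
py0_5 = 52
px1_5 = 248
py1_5 = 110
px0_6 = 140
py0_6 = 246
px1_6 = 194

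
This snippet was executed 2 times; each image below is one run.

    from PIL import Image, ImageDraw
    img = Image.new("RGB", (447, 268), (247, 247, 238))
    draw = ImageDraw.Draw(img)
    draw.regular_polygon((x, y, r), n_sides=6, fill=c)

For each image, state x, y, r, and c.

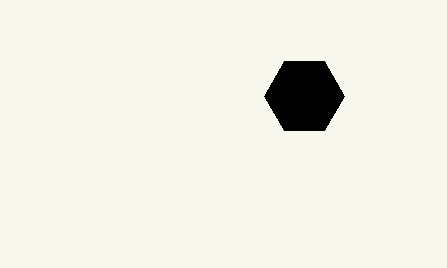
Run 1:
x = 304
y = 96
r = 40
c = 'black'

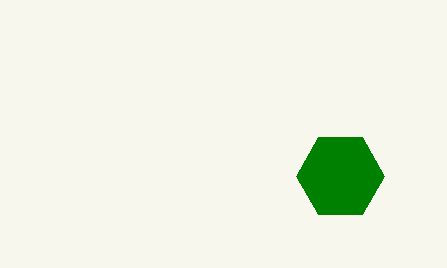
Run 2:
x = 340
y = 176
r = 44
c = 'green'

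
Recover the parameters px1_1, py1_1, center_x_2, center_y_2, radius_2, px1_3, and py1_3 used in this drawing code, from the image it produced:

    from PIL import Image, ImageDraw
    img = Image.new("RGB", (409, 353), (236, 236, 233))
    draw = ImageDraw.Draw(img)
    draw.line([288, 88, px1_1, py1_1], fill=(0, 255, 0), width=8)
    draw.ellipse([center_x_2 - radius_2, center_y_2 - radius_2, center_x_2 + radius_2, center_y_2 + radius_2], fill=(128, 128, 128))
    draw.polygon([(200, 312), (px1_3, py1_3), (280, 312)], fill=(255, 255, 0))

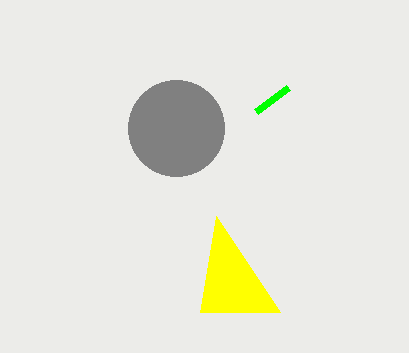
px1_1 = 256; py1_1 = 112; center_x_2 = 176; center_y_2 = 128; radius_2 = 48; px1_3 = 216; py1_3 = 216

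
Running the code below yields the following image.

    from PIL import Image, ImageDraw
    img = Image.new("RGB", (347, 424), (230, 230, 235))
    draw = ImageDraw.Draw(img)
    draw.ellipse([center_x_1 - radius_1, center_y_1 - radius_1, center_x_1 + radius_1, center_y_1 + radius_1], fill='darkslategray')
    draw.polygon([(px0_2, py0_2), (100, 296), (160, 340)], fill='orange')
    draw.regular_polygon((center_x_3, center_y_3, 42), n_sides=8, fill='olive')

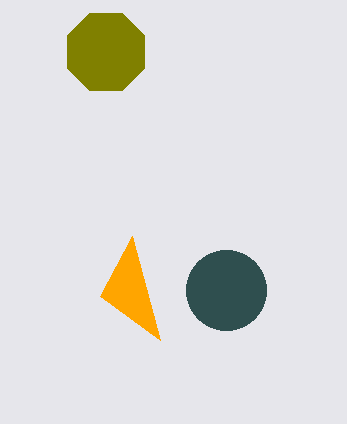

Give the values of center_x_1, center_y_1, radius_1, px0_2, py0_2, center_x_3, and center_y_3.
center_x_1 = 226
center_y_1 = 290
radius_1 = 40
px0_2 = 132
py0_2 = 236
center_x_3 = 106
center_y_3 = 52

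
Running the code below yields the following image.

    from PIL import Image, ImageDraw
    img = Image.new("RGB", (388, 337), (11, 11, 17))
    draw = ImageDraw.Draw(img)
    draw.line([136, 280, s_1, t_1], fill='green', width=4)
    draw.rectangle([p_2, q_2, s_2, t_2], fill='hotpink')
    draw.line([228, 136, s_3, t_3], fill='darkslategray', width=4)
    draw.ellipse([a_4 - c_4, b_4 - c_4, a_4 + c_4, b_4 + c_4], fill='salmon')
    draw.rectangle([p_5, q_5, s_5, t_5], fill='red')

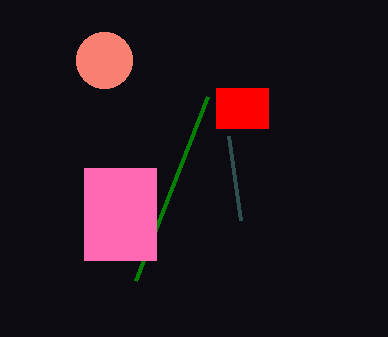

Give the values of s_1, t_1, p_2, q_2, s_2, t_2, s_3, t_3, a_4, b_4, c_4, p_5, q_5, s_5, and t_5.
s_1 = 208
t_1 = 96
p_2 = 84
q_2 = 168
s_2 = 156
t_2 = 260
s_3 = 240
t_3 = 220
a_4 = 104
b_4 = 60
c_4 = 28
p_5 = 216
q_5 = 88
s_5 = 268
t_5 = 128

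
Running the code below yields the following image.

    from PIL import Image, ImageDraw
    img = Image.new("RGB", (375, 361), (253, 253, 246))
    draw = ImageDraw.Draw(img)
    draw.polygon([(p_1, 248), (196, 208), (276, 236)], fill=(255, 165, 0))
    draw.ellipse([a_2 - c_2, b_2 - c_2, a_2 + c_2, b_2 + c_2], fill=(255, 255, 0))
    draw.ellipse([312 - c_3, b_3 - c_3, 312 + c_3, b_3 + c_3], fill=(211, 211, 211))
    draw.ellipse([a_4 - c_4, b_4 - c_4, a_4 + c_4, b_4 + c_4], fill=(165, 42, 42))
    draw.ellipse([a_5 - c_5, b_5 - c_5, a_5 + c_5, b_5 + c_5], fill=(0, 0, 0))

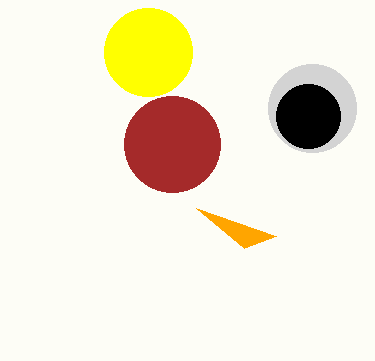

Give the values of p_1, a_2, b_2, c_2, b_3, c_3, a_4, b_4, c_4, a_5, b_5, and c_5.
p_1 = 244, a_2 = 148, b_2 = 52, c_2 = 44, b_3 = 108, c_3 = 44, a_4 = 172, b_4 = 144, c_4 = 48, a_5 = 308, b_5 = 116, c_5 = 32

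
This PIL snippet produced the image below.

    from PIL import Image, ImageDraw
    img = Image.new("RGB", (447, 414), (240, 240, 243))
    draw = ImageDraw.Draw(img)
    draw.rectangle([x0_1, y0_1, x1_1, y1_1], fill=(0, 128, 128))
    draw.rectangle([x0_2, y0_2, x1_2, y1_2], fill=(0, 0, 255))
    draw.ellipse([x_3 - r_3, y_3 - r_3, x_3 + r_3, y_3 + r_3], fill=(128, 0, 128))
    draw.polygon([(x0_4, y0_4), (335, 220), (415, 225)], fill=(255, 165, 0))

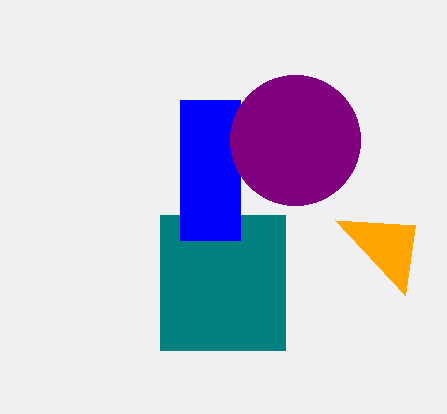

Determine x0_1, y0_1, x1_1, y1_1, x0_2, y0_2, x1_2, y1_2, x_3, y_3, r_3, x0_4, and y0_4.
x0_1 = 160, y0_1 = 215, x1_1 = 285, y1_1 = 350, x0_2 = 180, y0_2 = 100, x1_2 = 240, y1_2 = 240, x_3 = 295, y_3 = 140, r_3 = 65, x0_4 = 405, y0_4 = 295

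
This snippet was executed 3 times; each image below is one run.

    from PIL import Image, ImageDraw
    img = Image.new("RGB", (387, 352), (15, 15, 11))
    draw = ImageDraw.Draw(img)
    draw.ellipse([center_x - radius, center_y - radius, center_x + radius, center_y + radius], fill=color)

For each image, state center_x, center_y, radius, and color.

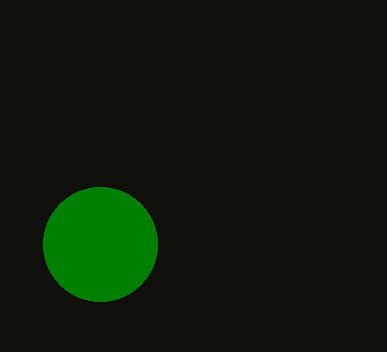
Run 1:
center_x = 100; center_y = 244; radius = 57; color = 'green'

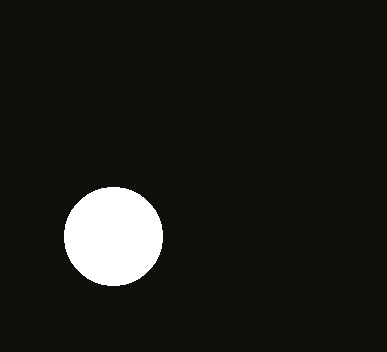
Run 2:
center_x = 113, center_y = 236, radius = 49, color = 'white'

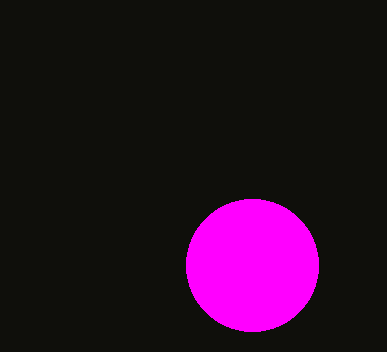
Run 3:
center_x = 252, center_y = 265, radius = 66, color = 'magenta'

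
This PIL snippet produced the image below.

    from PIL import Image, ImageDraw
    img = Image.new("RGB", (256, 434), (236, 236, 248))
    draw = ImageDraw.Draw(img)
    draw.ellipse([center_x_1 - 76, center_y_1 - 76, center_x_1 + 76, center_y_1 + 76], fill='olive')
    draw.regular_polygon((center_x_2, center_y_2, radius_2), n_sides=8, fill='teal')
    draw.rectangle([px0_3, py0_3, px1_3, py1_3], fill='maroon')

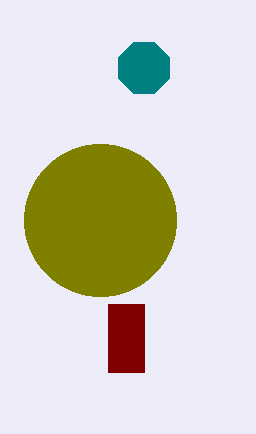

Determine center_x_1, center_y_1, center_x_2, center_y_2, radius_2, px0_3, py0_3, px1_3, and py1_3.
center_x_1 = 100; center_y_1 = 220; center_x_2 = 144; center_y_2 = 68; radius_2 = 28; px0_3 = 108; py0_3 = 304; px1_3 = 144; py1_3 = 372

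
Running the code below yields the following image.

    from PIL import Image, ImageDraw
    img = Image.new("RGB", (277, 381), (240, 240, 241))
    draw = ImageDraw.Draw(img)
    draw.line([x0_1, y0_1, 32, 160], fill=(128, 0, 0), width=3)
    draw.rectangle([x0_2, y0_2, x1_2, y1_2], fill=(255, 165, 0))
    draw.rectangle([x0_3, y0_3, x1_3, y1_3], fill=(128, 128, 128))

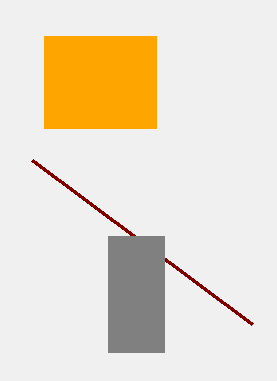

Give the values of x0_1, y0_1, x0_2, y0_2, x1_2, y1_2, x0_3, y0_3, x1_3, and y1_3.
x0_1 = 252; y0_1 = 324; x0_2 = 44; y0_2 = 36; x1_2 = 156; y1_2 = 128; x0_3 = 108; y0_3 = 236; x1_3 = 164; y1_3 = 352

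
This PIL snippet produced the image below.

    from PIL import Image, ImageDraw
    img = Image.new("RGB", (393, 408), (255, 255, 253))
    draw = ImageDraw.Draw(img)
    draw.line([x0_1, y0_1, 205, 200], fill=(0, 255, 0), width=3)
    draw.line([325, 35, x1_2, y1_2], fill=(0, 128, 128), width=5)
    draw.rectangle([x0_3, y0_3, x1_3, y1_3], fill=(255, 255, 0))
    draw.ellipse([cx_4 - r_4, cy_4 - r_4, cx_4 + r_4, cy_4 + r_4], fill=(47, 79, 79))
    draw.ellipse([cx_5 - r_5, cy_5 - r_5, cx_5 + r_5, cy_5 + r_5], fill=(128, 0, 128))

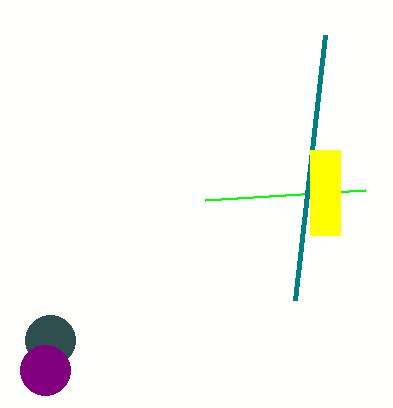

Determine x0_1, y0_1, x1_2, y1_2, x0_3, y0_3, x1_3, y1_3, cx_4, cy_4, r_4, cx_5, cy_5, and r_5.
x0_1 = 365; y0_1 = 190; x1_2 = 295; y1_2 = 300; x0_3 = 310; y0_3 = 150; x1_3 = 340; y1_3 = 235; cx_4 = 50; cy_4 = 340; r_4 = 25; cx_5 = 45; cy_5 = 370; r_5 = 25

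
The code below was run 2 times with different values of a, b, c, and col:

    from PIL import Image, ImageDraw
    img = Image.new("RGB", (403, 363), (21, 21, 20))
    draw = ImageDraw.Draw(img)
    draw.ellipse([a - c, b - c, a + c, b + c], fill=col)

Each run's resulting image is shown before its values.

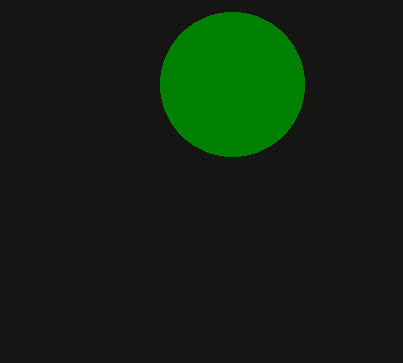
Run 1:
a = 232, b = 84, c = 72, col = 'green'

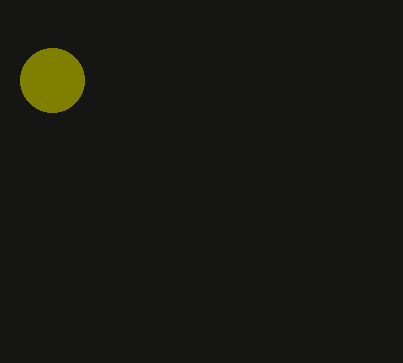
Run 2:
a = 52
b = 80
c = 32
col = 'olive'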